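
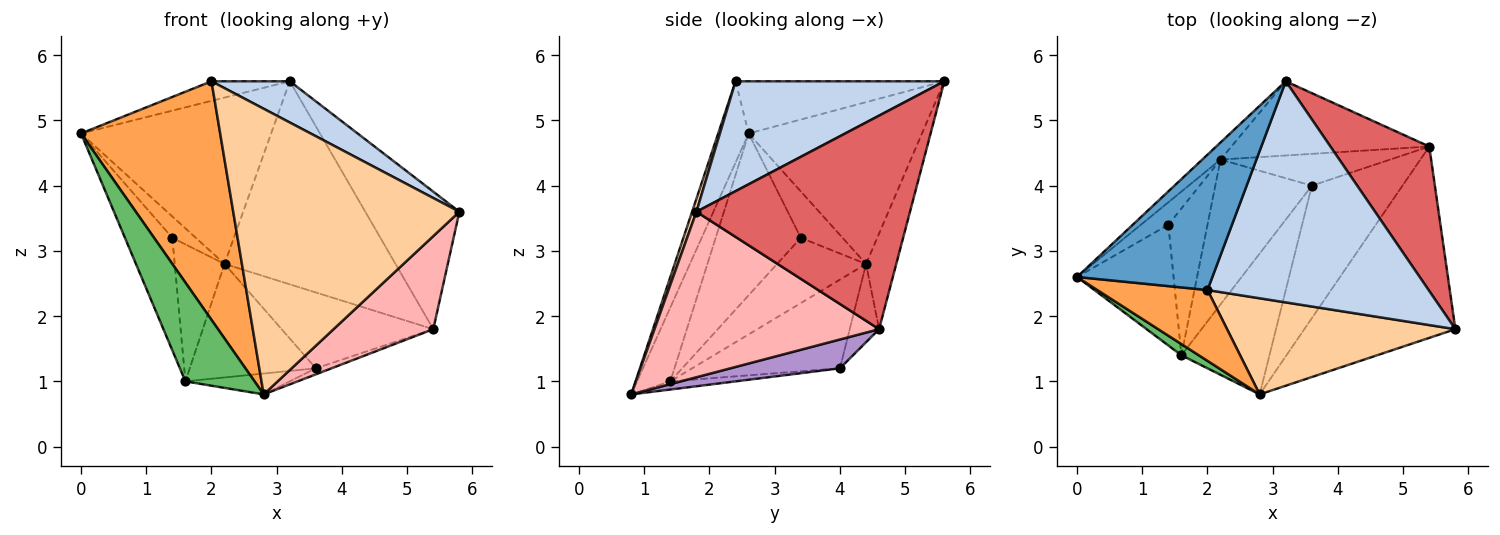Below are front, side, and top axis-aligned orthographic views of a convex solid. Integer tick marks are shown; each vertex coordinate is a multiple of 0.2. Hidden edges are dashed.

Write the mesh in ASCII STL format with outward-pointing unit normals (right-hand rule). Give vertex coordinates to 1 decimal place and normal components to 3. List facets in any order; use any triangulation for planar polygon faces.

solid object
 facet normal -0.357 0.134 0.925
  outer loop
   vertex 2.0 2.4 5.6
   vertex 3.2 5.6 5.6
   vertex 0.0 2.6 4.8
  endloop
 endfacet
 facet normal 0.439 -0.165 0.883
  outer loop
   vertex 2.0 2.4 5.6
   vertex 5.8 1.8 3.6
   vertex 3.2 5.6 5.6
  endloop
 endfacet
 facet normal -0.205 -0.938 0.279
  outer loop
   vertex 2.0 2.4 5.6
   vertex 0.0 2.6 4.8
   vertex 2.8 0.8 0.8
  endloop
 endfacet
 facet normal 0.018 -0.948 0.319
  outer loop
   vertex 2.0 2.4 5.6
   vertex 2.8 0.8 0.8
   vertex 5.8 1.8 3.6
  endloop
 endfacet
 facet normal -0.431 -0.896 0.101
  outer loop
   vertex 1.6 1.4 1.0
   vertex 2.8 0.8 0.8
   vertex 0.0 2.6 4.8
  endloop
 endfacet
 facet normal -0.091 0.146 -0.985
  outer loop
   vertex 1.6 1.4 1.0
   vertex 3.6 4.0 1.2
   vertex 2.8 0.8 0.8
  endloop
 endfacet
 facet normal 0.843 0.371 0.390
  outer loop
   vertex 5.4 4.6 1.8
   vertex 3.2 5.6 5.6
   vertex 5.8 1.8 3.6
  endloop
 endfacet
 facet normal 0.702 -0.312 -0.641
  outer loop
   vertex 5.4 4.6 1.8
   vertex 5.8 1.8 3.6
   vertex 2.8 0.8 0.8
  endloop
 endfacet
 facet normal 0.303 0.043 -0.952
  outer loop
   vertex 5.4 4.6 1.8
   vertex 2.8 0.8 0.8
   vertex 3.6 4.0 1.2
  endloop
 endfacet
 facet normal -0.586 0.500 -0.638
  outer loop
   vertex 2.2 4.4 2.8
   vertex 3.6 4.0 1.2
   vertex 1.6 1.4 1.0
  endloop
 endfacet
 facet normal -0.672 0.737 -0.076
  outer loop
   vertex 2.2 4.4 2.8
   vertex 0.0 2.6 4.8
   vertex 3.2 5.6 5.6
  endloop
 endfacet
 facet normal -0.164 0.927 -0.339
  outer loop
   vertex 2.2 4.4 2.8
   vertex 3.2 5.6 5.6
   vertex 5.4 4.6 1.8
  endloop
 endfacet
 facet normal -0.176 0.908 -0.381
  outer loop
   vertex 2.2 4.4 2.8
   vertex 5.4 4.6 1.8
   vertex 3.6 4.0 1.2
  endloop
 endfacet
 facet normal -0.775 0.431 -0.462
  outer loop
   vertex 1.4 3.4 3.2
   vertex 1.6 1.4 1.0
   vertex 0.0 2.6 4.8
  endloop
 endfacet
 facet normal -0.774 0.435 -0.460
  outer loop
   vertex 1.4 3.4 3.2
   vertex 0.0 2.6 4.8
   vertex 2.2 4.4 2.8
  endloop
 endfacet
 facet normal -0.773 0.433 -0.464
  outer loop
   vertex 1.4 3.4 3.2
   vertex 2.2 4.4 2.8
   vertex 1.6 1.4 1.0
  endloop
 endfacet
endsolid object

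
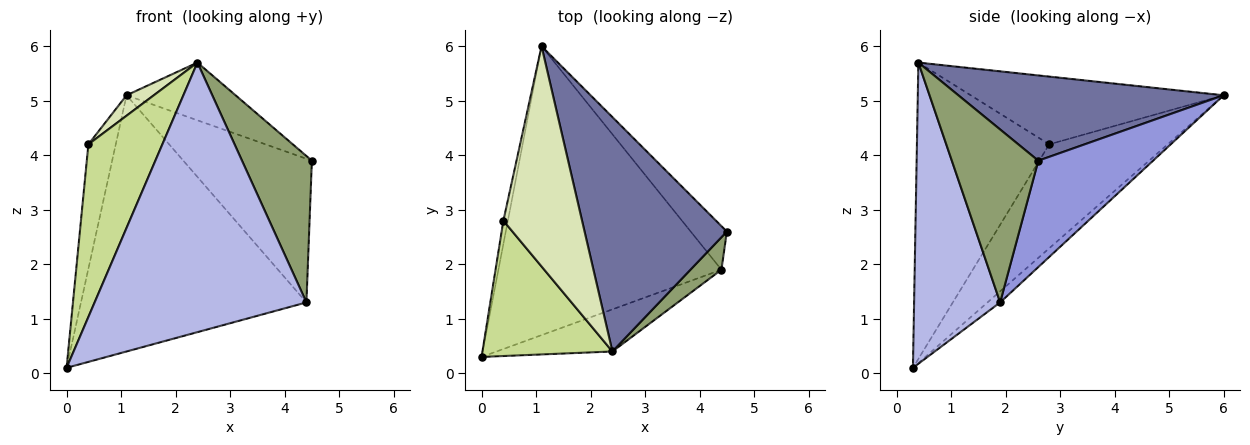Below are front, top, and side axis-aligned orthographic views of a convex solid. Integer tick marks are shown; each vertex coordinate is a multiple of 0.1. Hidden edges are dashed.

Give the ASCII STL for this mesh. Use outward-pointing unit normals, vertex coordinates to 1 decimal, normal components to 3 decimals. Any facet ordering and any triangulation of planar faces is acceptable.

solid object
 facet normal 0.503 0.207 0.839
  outer loop
   vertex 2.4 0.4 5.7
   vertex 4.5 2.6 3.9
   vertex 1.1 6.0 5.1
  endloop
 endfacet
 facet normal -0.037 0.663 -0.748
  outer loop
   vertex 4.4 1.9 1.3
   vertex 0.0 0.3 0.1
   vertex 1.1 6.0 5.1
  endloop
 endfacet
 facet normal 0.650 0.728 -0.221
  outer loop
   vertex 4.4 1.9 1.3
   vertex 1.1 6.0 5.1
   vertex 4.5 2.6 3.9
  endloop
 endfacet
 facet normal 0.372 -0.917 -0.143
  outer loop
   vertex 4.4 1.9 1.3
   vertex 2.4 0.4 5.7
   vertex 0.0 0.3 0.1
  endloop
 endfacet
 facet normal 0.770 -0.622 0.138
  outer loop
   vertex 4.4 1.9 1.3
   vertex 4.5 2.6 3.9
   vertex 2.4 0.4 5.7
  endloop
 endfacet
 facet normal -0.973 0.225 -0.042
  outer loop
   vertex 0.4 2.8 4.2
   vertex 1.1 6.0 5.1
   vertex 0.0 0.3 0.1
  endloop
 endfacet
 facet normal -0.815 -0.456 0.357
  outer loop
   vertex 0.4 2.8 4.2
   vertex 0.0 0.3 0.1
   vertex 2.4 0.4 5.7
  endloop
 endfacet
 facet normal -0.651 -0.070 0.756
  outer loop
   vertex 0.4 2.8 4.2
   vertex 2.4 0.4 5.7
   vertex 1.1 6.0 5.1
  endloop
 endfacet
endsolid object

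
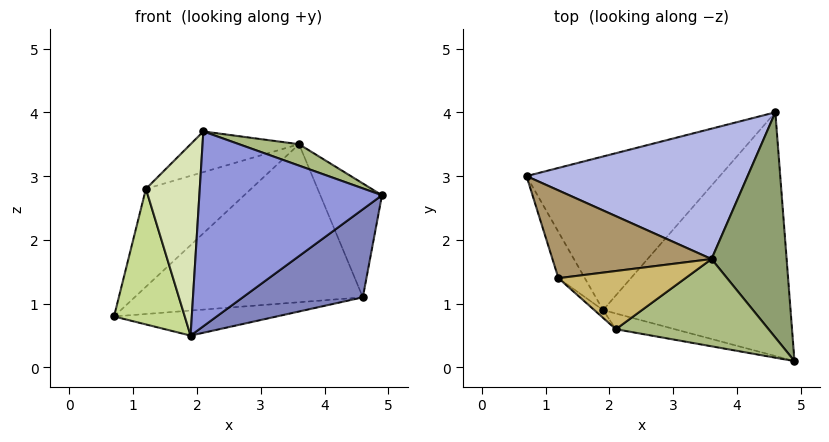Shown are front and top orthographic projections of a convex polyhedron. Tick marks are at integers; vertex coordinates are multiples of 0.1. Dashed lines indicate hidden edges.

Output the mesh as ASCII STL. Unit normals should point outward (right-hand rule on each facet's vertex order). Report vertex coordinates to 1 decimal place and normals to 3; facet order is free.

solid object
 facet normal 0.035 0.161 -0.986
  outer loop
   vertex 1.9 0.9 0.5
   vertex 0.7 3.0 0.8
   vertex 4.6 4.0 1.1
  endloop
 endfacet
 facet normal 0.514 -0.291 -0.807
  outer loop
   vertex 1.9 0.9 0.5
   vertex 4.6 4.0 1.1
   vertex 4.9 0.1 2.7
  endloop
 endfacet
 facet normal -0.202 -0.976 -0.079
  outer loop
   vertex 1.9 0.9 0.5
   vertex 4.9 0.1 2.7
   vertex 2.1 0.6 3.7
  endloop
 endfacet
 facet normal -0.240 0.749 0.618
  outer loop
   vertex 3.6 1.7 3.5
   vertex 4.6 4.0 1.1
   vertex 0.7 3.0 0.8
  endloop
 endfacet
 facet normal 0.741 0.303 0.599
  outer loop
   vertex 3.6 1.7 3.5
   vertex 4.9 0.1 2.7
   vertex 4.6 4.0 1.1
  endloop
 endfacet
 facet normal 0.291 -0.228 0.929
  outer loop
   vertex 3.6 1.7 3.5
   vertex 2.1 0.6 3.7
   vertex 4.9 0.1 2.7
  endloop
 endfacet
 facet normal -0.867 -0.472 -0.161
  outer loop
   vertex 1.2 1.4 2.8
   vertex 0.7 3.0 0.8
   vertex 1.9 0.9 0.5
  endloop
 endfacet
 facet normal -0.647 -0.762 -0.031
  outer loop
   vertex 1.2 1.4 2.8
   vertex 1.9 0.9 0.5
   vertex 2.1 0.6 3.7
  endloop
 endfacet
 facet normal -0.277 0.716 0.642
  outer loop
   vertex 1.2 1.4 2.8
   vertex 3.6 1.7 3.5
   vertex 0.7 3.0 0.8
  endloop
 endfacet
 facet normal -0.297 0.547 0.783
  outer loop
   vertex 1.2 1.4 2.8
   vertex 2.1 0.6 3.7
   vertex 3.6 1.7 3.5
  endloop
 endfacet
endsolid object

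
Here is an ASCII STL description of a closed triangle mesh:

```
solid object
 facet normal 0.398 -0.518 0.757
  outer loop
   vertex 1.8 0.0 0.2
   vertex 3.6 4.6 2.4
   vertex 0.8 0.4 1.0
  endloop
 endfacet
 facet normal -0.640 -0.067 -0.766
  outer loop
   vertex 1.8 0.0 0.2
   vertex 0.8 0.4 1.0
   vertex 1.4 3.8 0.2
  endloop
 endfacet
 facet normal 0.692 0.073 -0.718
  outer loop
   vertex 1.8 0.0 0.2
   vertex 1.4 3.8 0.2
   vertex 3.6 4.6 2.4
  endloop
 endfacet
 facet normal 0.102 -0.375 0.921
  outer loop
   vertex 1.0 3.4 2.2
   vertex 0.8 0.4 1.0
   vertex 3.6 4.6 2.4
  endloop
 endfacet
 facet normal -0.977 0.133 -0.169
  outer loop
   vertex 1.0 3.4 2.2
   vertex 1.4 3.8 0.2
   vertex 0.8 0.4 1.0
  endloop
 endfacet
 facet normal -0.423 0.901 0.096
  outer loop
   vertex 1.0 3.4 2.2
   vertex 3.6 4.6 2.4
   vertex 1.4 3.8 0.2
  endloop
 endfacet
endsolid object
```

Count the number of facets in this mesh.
6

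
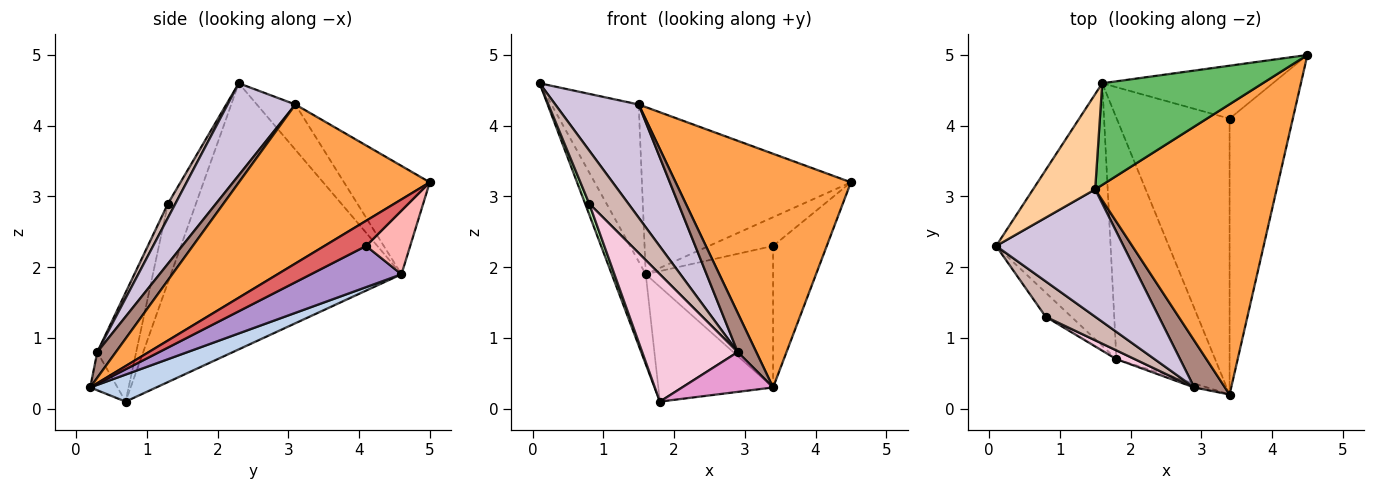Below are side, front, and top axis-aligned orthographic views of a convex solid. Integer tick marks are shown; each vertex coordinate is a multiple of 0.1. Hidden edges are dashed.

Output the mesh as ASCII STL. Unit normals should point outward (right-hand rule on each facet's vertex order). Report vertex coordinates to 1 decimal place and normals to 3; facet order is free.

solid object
 facet normal -0.910 0.134 -0.392
  outer loop
   vertex 1.6 4.6 1.9
   vertex 1.8 0.7 0.1
   vertex 0.1 2.3 4.6
  endloop
 endfacet
 facet normal 0.240 0.417 -0.877
  outer loop
   vertex 1.6 4.6 1.9
   vertex 3.4 0.2 0.3
   vertex 1.8 0.7 0.1
  endloop
 endfacet
 facet normal 0.564 -0.518 0.643
  outer loop
   vertex 1.5 3.1 4.3
   vertex 3.4 0.2 0.3
   vertex 4.5 5.0 3.2
  endloop
 endfacet
 facet normal -0.353 0.800 0.485
  outer loop
   vertex 1.5 3.1 4.3
   vertex 1.6 4.6 1.9
   vertex 0.1 2.3 4.6
  endloop
 endfacet
 facet normal -0.331 0.806 0.490
  outer loop
   vertex 1.5 3.1 4.3
   vertex 4.5 5.0 3.2
   vertex 1.6 4.6 1.9
  endloop
 endfacet
 facet normal -0.942 -0.138 -0.307
  outer loop
   vertex 0.8 1.3 2.9
   vertex 0.1 2.3 4.6
   vertex 1.8 0.7 0.1
  endloop
 endfacet
 facet normal 0.334 0.430 -0.839
  outer loop
   vertex 3.4 4.1 2.3
   vertex 4.5 5.0 3.2
   vertex 3.4 0.2 0.3
  endloop
 endfacet
 facet normal 0.312 0.454 -0.835
  outer loop
   vertex 3.4 4.1 2.3
   vertex 1.6 4.6 1.9
   vertex 4.5 5.0 3.2
  endloop
 endfacet
 facet normal 0.309 0.434 -0.846
  outer loop
   vertex 3.4 4.1 2.3
   vertex 3.4 0.2 0.3
   vertex 1.6 4.6 1.9
  endloop
 endfacet
 facet normal 0.475 -0.585 0.658
  outer loop
   vertex 2.9 0.3 0.8
   vertex 1.5 3.1 4.3
   vertex 0.1 2.3 4.6
  endloop
 endfacet
 facet normal 0.539 -0.539 0.647
  outer loop
   vertex 2.9 0.3 0.8
   vertex 3.4 0.2 0.3
   vertex 1.5 3.1 4.3
  endloop
 endfacet
 facet normal 0.157 -0.822 0.548
  outer loop
   vertex 2.9 0.3 0.8
   vertex 0.1 2.3 4.6
   vertex 0.8 1.3 2.9
  endloop
 endfacet
 facet normal -0.286 -0.953 -0.095
  outer loop
   vertex 2.9 0.3 0.8
   vertex 1.8 0.7 0.1
   vertex 3.4 0.2 0.3
  endloop
 endfacet
 facet normal -0.377 -0.924 0.064
  outer loop
   vertex 2.9 0.3 0.8
   vertex 0.8 1.3 2.9
   vertex 1.8 0.7 0.1
  endloop
 endfacet
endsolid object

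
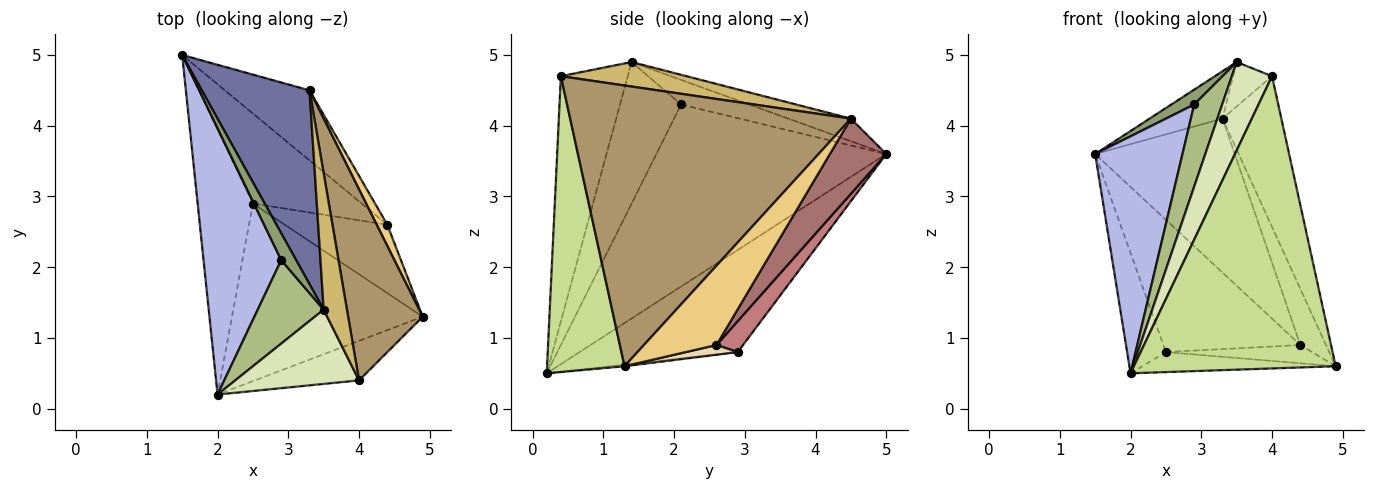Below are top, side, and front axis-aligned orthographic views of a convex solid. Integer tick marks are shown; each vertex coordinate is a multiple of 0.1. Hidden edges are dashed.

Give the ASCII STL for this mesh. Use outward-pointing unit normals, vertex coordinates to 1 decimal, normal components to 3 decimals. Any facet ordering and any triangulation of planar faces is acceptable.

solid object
 facet normal -0.200 0.233 0.952
  outer loop
   vertex 3.3 4.5 4.1
   vertex 1.5 5.0 3.6
   vertex 3.5 1.4 4.9
  endloop
 endfacet
 facet normal -0.860 0.211 -0.465
  outer loop
   vertex 2.5 2.9 0.8
   vertex 2.0 0.2 0.5
   vertex 1.5 5.0 3.6
  endloop
 endfacet
 facet normal -0.008 0.112 -0.994
  outer loop
   vertex 2.5 2.9 0.8
   vertex 4.9 1.3 0.6
   vertex 2.0 0.2 0.5
  endloop
 endfacet
 facet normal -0.868 -0.330 0.371
  outer loop
   vertex 2.9 2.1 4.3
   vertex 1.5 5.0 3.6
   vertex 2.0 0.2 0.5
  endloop
 endfacet
 facet normal -0.821 -0.276 0.499
  outer loop
   vertex 2.9 2.1 4.3
   vertex 3.5 1.4 4.9
   vertex 1.5 5.0 3.6
  endloop
 endfacet
 facet normal -0.837 -0.383 0.390
  outer loop
   vertex 2.9 2.1 4.3
   vertex 2.0 0.2 0.5
   vertex 3.5 1.4 4.9
  endloop
 endfacet
 facet normal 0.356 -0.926 -0.125
  outer loop
   vertex 4.0 0.4 4.7
   vertex 2.0 0.2 0.5
   vertex 4.9 1.3 0.6
  endloop
 endfacet
 facet normal -0.787 -0.473 0.397
  outer loop
   vertex 4.0 0.4 4.7
   vertex 3.5 1.4 4.9
   vertex 2.0 0.2 0.5
  endloop
 endfacet
 facet normal 0.947 0.199 0.252
  outer loop
   vertex 4.0 0.4 4.7
   vertex 4.9 1.3 0.6
   vertex 3.3 4.5 4.1
  endloop
 endfacet
 facet normal 0.707 0.219 0.672
  outer loop
   vertex 4.0 0.4 4.7
   vertex 3.3 4.5 4.1
   vertex 3.5 1.4 4.9
  endloop
 endfacet
 facet normal 0.935 0.331 0.125
  outer loop
   vertex 4.4 2.6 0.9
   vertex 3.3 4.5 4.1
   vertex 4.9 1.3 0.6
  endloop
 endfacet
 facet normal 0.091 0.257 -0.962
  outer loop
   vertex 4.4 2.6 0.9
   vertex 4.9 1.3 0.6
   vertex 2.5 2.9 0.8
  endloop
 endfacet
 facet normal 0.345 0.854 -0.389
  outer loop
   vertex 4.4 2.6 0.9
   vertex 1.5 5.0 3.6
   vertex 3.3 4.5 4.1
  endloop
 endfacet
 facet normal 0.158 0.816 -0.556
  outer loop
   vertex 4.4 2.6 0.9
   vertex 2.5 2.9 0.8
   vertex 1.5 5.0 3.6
  endloop
 endfacet
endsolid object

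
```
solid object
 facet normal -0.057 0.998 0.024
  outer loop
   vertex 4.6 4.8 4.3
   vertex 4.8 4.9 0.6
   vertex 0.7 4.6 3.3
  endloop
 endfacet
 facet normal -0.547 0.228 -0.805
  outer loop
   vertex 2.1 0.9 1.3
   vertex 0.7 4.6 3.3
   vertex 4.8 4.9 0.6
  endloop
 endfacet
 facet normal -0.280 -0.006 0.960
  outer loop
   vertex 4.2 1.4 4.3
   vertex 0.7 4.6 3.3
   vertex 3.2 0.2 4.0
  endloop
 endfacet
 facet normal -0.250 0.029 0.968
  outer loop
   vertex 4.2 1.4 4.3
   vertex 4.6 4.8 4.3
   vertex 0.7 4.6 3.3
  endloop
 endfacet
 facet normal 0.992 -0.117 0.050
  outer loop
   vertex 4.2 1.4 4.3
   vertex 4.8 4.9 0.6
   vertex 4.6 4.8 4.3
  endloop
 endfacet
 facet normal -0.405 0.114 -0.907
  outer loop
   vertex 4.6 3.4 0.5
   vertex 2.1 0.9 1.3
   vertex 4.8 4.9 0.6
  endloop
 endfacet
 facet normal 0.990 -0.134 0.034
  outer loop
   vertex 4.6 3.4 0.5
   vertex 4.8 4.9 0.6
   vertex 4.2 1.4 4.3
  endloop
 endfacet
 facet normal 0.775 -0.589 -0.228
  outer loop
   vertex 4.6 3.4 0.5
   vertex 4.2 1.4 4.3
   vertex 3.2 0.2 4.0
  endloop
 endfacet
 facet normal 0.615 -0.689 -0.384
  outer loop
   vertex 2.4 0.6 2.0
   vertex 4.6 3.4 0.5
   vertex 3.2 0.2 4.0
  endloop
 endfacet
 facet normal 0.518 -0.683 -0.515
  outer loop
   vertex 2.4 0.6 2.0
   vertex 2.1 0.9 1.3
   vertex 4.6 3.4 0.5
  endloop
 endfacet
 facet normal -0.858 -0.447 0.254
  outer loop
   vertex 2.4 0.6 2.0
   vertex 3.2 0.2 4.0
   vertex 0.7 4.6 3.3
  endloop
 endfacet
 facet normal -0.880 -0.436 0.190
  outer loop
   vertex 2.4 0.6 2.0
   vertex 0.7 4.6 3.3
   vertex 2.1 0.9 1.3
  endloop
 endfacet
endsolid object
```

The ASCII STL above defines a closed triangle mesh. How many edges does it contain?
18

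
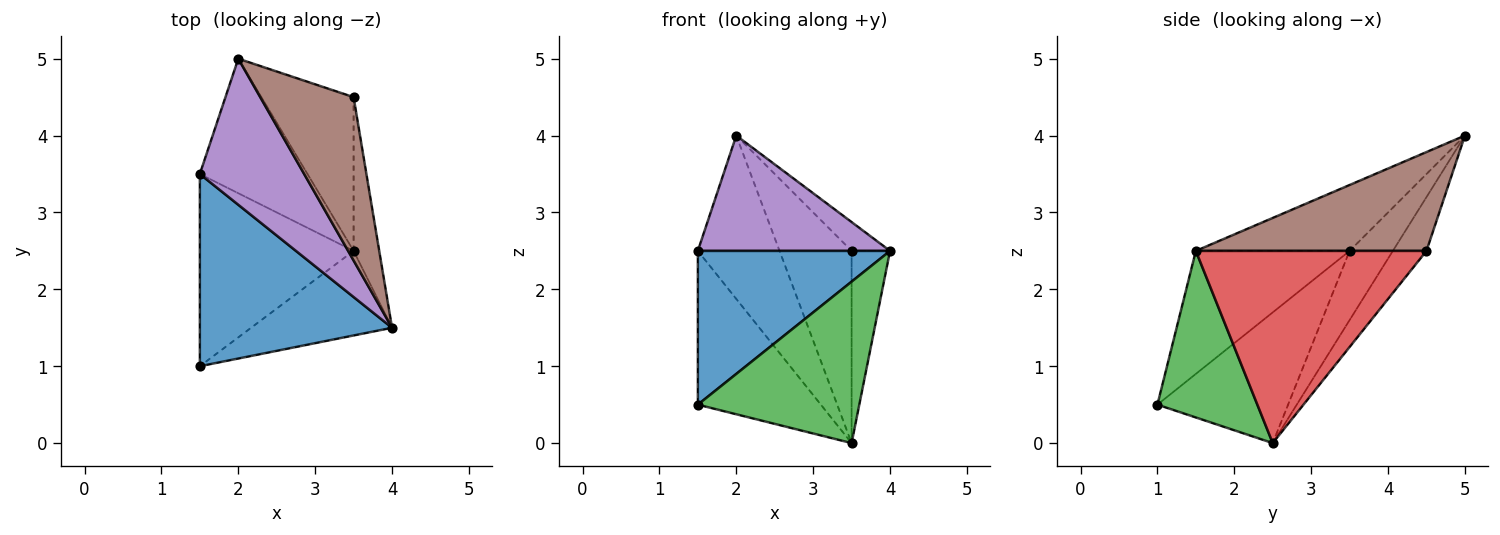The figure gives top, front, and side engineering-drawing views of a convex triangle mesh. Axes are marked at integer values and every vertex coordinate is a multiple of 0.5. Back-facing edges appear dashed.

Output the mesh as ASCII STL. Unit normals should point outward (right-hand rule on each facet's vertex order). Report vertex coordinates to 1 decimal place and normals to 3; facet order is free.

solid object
 facet normal -0.447 -0.559 0.698
  outer loop
   vertex 1.5 1.0 0.5
   vertex 4.0 1.5 2.5
   vertex 1.5 3.5 2.5
  endloop
 endfacet
 facet normal -0.553 0.520 -0.651
  outer loop
   vertex 3.5 2.5 0.0
   vertex 1.5 1.0 0.5
   vertex 1.5 3.5 2.5
  endloop
 endfacet
 facet normal 0.481 -0.777 -0.407
  outer loop
   vertex 3.5 2.5 0.0
   vertex 4.0 1.5 2.5
   vertex 1.5 1.0 0.5
  endloop
 endfacet
 facet normal 0.978 0.163 -0.130
  outer loop
   vertex 3.5 4.5 2.5
   vertex 4.0 1.5 2.5
   vertex 3.5 2.5 0.0
  endloop
 endfacet
 facet normal -0.444 -0.555 0.703
  outer loop
   vertex 2.0 5.0 4.0
   vertex 1.5 3.5 2.5
   vertex 4.0 1.5 2.5
  endloop
 endfacet
 facet normal 0.722 0.120 0.682
  outer loop
   vertex 2.0 5.0 4.0
   vertex 4.0 1.5 2.5
   vertex 3.5 4.5 2.5
  endloop
 endfacet
 facet normal -0.378 0.715 -0.588
  outer loop
   vertex 2.0 5.0 4.0
   vertex 3.5 2.5 0.0
   vertex 1.5 3.5 2.5
  endloop
 endfacet
 facet normal -0.342 0.734 -0.587
  outer loop
   vertex 2.0 5.0 4.0
   vertex 3.5 4.5 2.5
   vertex 3.5 2.5 0.0
  endloop
 endfacet
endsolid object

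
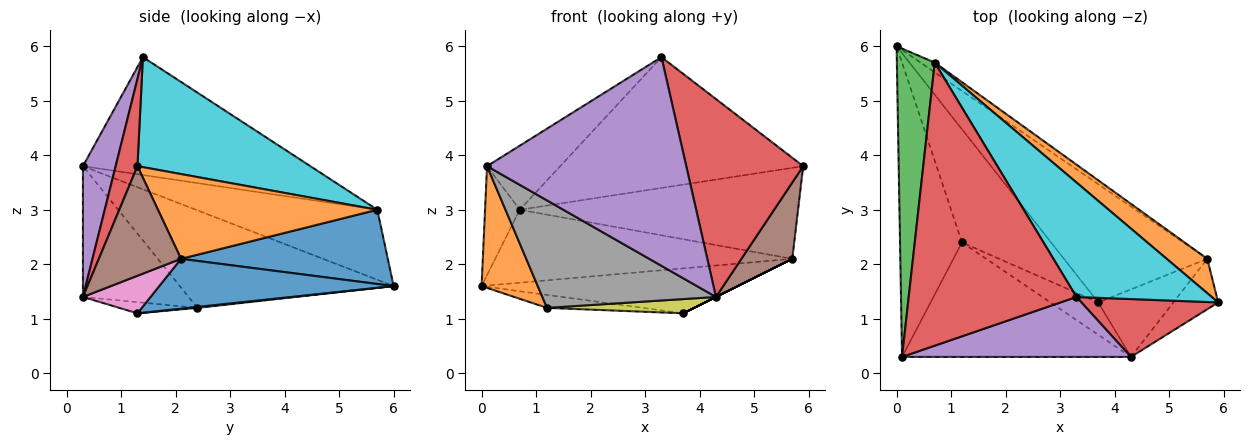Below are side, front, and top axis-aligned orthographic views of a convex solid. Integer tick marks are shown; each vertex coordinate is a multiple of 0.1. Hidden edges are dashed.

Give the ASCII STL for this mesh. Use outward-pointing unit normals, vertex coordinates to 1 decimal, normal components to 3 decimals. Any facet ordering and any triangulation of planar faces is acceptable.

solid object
 facet normal 0.309 0.338 -0.889
  outer loop
   vertex 5.7 2.1 2.1
   vertex 3.7 1.3 1.1
   vertex 0.0 6.0 1.6
  endloop
 endfacet
 facet normal -0.824 -0.217 -0.524
  outer loop
   vertex 1.2 2.4 1.2
   vertex 0.1 0.3 3.8
   vertex 0.0 6.0 1.6
  endloop
 endfacet
 facet normal 0.010 0.114 -0.993
  outer loop
   vertex 1.2 2.4 1.2
   vertex 0.0 6.0 1.6
   vertex 3.7 1.3 1.1
  endloop
 endfacet
 facet normal 0.176 -0.945 0.276
  outer loop
   vertex 4.3 0.3 1.4
   vertex 5.9 1.3 3.8
   vertex 3.3 1.4 5.8
  endloop
 endfacet
 facet normal 0.156 -0.949 0.273
  outer loop
   vertex 4.3 0.3 1.4
   vertex 3.3 1.4 5.8
   vertex 0.1 0.3 3.8
  endloop
 endfacet
 facet normal 0.803 -0.497 -0.328
  outer loop
   vertex 4.3 0.3 1.4
   vertex 5.7 2.1 2.1
   vertex 5.9 1.3 3.8
  endloop
 endfacet
 facet normal 0.447 0.000 -0.894
  outer loop
   vertex 4.3 0.3 1.4
   vertex 3.7 1.3 1.1
   vertex 5.7 2.1 2.1
  endloop
 endfacet
 facet normal -0.385 -0.632 -0.673
  outer loop
   vertex 4.3 0.3 1.4
   vertex 0.1 0.3 3.8
   vertex 1.2 2.4 1.2
  endloop
 endfacet
 facet normal -0.209 -0.394 -0.895
  outer loop
   vertex 4.3 0.3 1.4
   vertex 1.2 2.4 1.2
   vertex 3.7 1.3 1.1
  endloop
 endfacet
 facet normal 0.472 0.663 0.581
  outer loop
   vertex 0.7 5.7 3.0
   vertex 3.3 1.4 5.8
   vertex 5.9 1.3 3.8
  endloop
 endfacet
 facet normal 0.568 0.816 -0.109
  outer loop
   vertex 0.7 5.7 3.0
   vertex 5.7 2.1 2.1
   vertex 0.0 6.0 1.6
  endloop
 endfacet
 facet normal 0.593 0.753 0.285
  outer loop
   vertex 0.7 5.7 3.0
   vertex 5.9 1.3 3.8
   vertex 5.7 2.1 2.1
  endloop
 endfacet
 facet normal -0.867 0.166 0.469
  outer loop
   vertex 0.7 5.7 3.0
   vertex 0.0 6.0 1.6
   vertex 0.1 0.3 3.8
  endloop
 endfacet
 facet normal -0.565 0.182 0.805
  outer loop
   vertex 0.7 5.7 3.0
   vertex 0.1 0.3 3.8
   vertex 3.3 1.4 5.8
  endloop
 endfacet
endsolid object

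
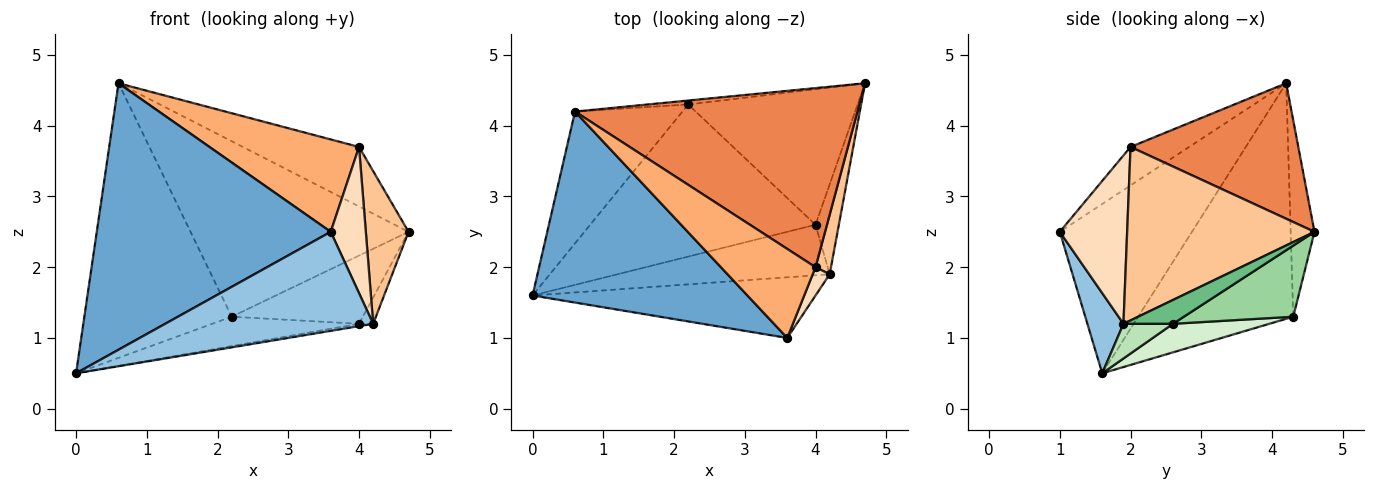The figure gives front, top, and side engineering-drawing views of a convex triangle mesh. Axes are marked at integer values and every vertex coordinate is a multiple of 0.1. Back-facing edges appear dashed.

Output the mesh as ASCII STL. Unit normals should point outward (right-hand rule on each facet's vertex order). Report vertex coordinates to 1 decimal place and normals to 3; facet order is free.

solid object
 facet normal -0.417 -0.739 0.529
  outer loop
   vertex 0.6 4.2 4.6
   vertex 0.0 1.6 0.5
   vertex 3.6 1.0 2.5
  endloop
 endfacet
 facet normal 0.146 -0.844 -0.517
  outer loop
   vertex 4.2 1.9 1.2
   vertex 3.6 1.0 2.5
   vertex 0.0 1.6 0.5
  endloop
 endfacet
 facet normal -0.688 0.654 -0.314
  outer loop
   vertex 2.2 4.3 1.3
   vertex 0.0 1.6 0.5
   vertex 0.6 4.2 4.6
  endloop
 endfacet
 facet normal -0.108 0.994 -0.022
  outer loop
   vertex 2.2 4.3 1.3
   vertex 0.6 4.2 4.6
   vertex 4.7 4.6 2.5
  endloop
 endfacet
 facet normal 0.414 0.287 0.864
  outer loop
   vertex 4.0 2.0 3.7
   vertex 4.7 4.6 2.5
   vertex 0.6 4.2 4.6
  endloop
 endfacet
 facet normal -0.272 -0.693 0.668
  outer loop
   vertex 4.0 2.0 3.7
   vertex 0.6 4.2 4.6
   vertex 3.6 1.0 2.5
  endloop
 endfacet
 facet normal 0.971 -0.222 0.087
  outer loop
   vertex 4.0 2.0 3.7
   vertex 4.2 1.9 1.2
   vertex 4.7 4.6 2.5
  endloop
 endfacet
 facet normal 0.883 -0.460 0.089
  outer loop
   vertex 4.0 2.0 3.7
   vertex 3.6 1.0 2.5
   vertex 4.2 1.9 1.2
  endloop
 endfacet
 facet normal 0.700 0.200 -0.685
  outer loop
   vertex 4.0 2.6 1.2
   vertex 4.7 4.6 2.5
   vertex 4.2 1.9 1.2
  endloop
 endfacet
 facet normal 0.351 0.421 -0.836
  outer loop
   vertex 4.0 2.6 1.2
   vertex 2.2 4.3 1.3
   vertex 4.7 4.6 2.5
  endloop
 endfacet
 facet normal 0.161 0.046 -0.986
  outer loop
   vertex 4.0 2.6 1.2
   vertex 4.2 1.9 1.2
   vertex 0.0 1.6 0.5
  endloop
 endfacet
 facet normal 0.123 0.188 -0.974
  outer loop
   vertex 4.0 2.6 1.2
   vertex 0.0 1.6 0.5
   vertex 2.2 4.3 1.3
  endloop
 endfacet
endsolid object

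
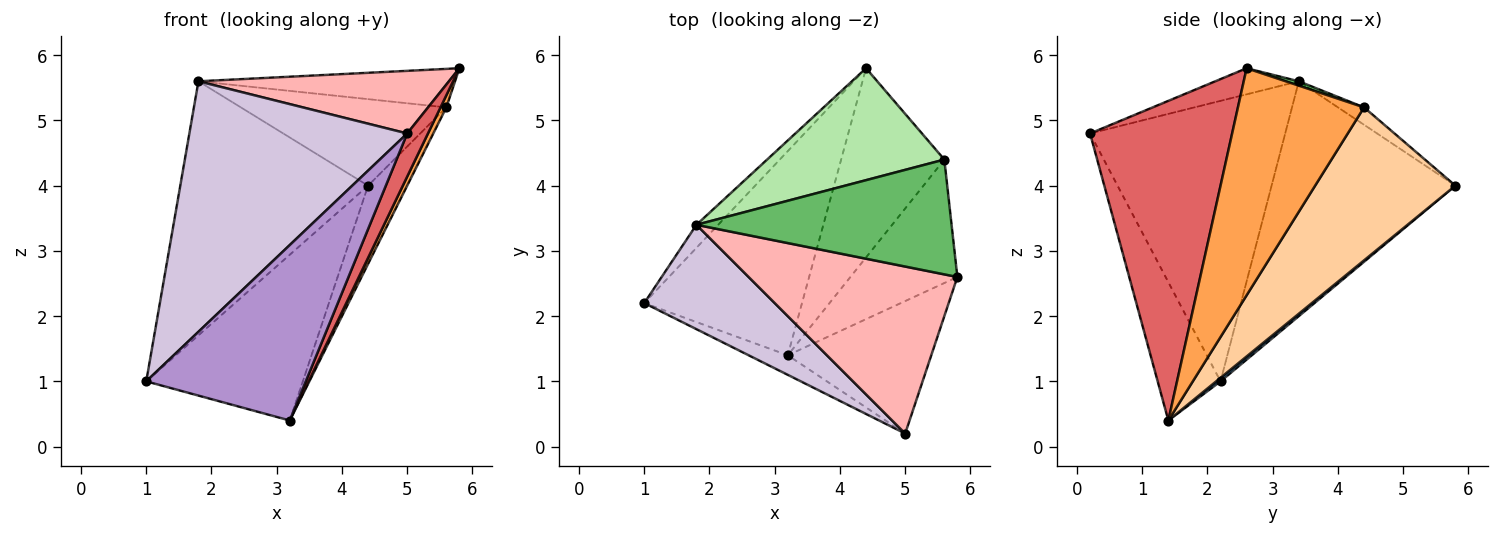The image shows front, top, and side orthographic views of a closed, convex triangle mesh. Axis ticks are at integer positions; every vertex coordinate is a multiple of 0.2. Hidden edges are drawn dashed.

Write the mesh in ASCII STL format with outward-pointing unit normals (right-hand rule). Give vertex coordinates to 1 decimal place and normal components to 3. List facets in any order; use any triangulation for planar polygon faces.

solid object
 facet normal 0.018 0.630 -0.776
  outer loop
   vertex 3.2 1.4 0.4
   vertex 1.0 2.2 1.0
   vertex 4.4 5.8 4.0
  endloop
 endfacet
 facet normal -0.698 0.713 -0.065
  outer loop
   vertex 1.8 3.4 5.6
   vertex 4.4 5.8 4.0
   vertex 1.0 2.2 1.0
  endloop
 endfacet
 facet normal 0.904 -0.042 -0.426
  outer loop
   vertex 5.6 4.4 5.2
   vertex 5.8 2.6 5.8
   vertex 3.2 1.4 0.4
  endloop
 endfacet
 facet normal 0.808 0.225 -0.545
  outer loop
   vertex 5.6 4.4 5.2
   vertex 3.2 1.4 0.4
   vertex 4.4 5.8 4.0
  endloop
 endfacet
 facet normal 0.016 0.318 0.948
  outer loop
   vertex 5.6 4.4 5.2
   vertex 1.8 3.4 5.6
   vertex 5.8 2.6 5.8
  endloop
 endfacet
 facet normal -0.077 0.610 0.789
  outer loop
   vertex 5.6 4.4 5.2
   vertex 4.4 5.8 4.0
   vertex 1.8 3.4 5.6
  endloop
 endfacet
 facet normal 0.904 -0.132 -0.406
  outer loop
   vertex 5.0 0.2 4.8
   vertex 3.2 1.4 0.4
   vertex 5.8 2.6 5.8
  endloop
 endfacet
 facet normal -0.116 -0.349 0.930
  outer loop
   vertex 5.0 0.2 4.8
   vertex 5.8 2.6 5.8
   vertex 1.8 3.4 5.6
  endloop
 endfacet
 facet normal -0.365 -0.925 -0.103
  outer loop
   vertex 5.0 0.2 4.8
   vertex 1.0 2.2 1.0
   vertex 3.2 1.4 0.4
  endloop
 endfacet
 facet normal -0.637 -0.711 0.296
  outer loop
   vertex 5.0 0.2 4.8
   vertex 1.8 3.4 5.6
   vertex 1.0 2.2 1.0
  endloop
 endfacet
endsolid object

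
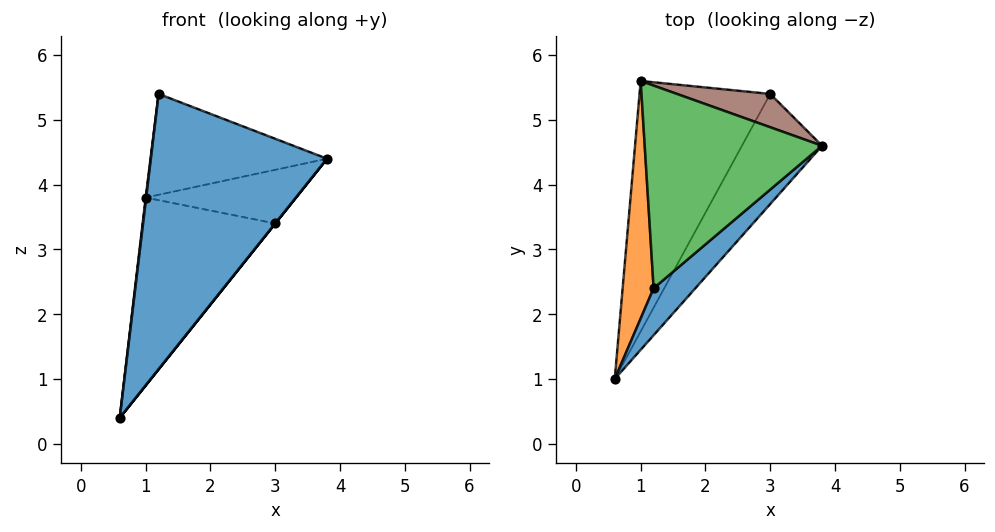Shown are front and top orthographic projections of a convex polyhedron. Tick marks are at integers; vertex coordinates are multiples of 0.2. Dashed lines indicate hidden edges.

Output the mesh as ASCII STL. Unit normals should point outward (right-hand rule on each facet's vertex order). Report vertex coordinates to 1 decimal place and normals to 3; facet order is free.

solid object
 facet normal 0.668 -0.733 0.125
  outer loop
   vertex 1.2 2.4 5.4
   vertex 0.6 1.0 0.4
   vertex 3.8 4.6 4.4
  endloop
 endfacet
 facet normal -0.993 -0.002 0.120
  outer loop
   vertex 1.2 2.4 5.4
   vertex 1.0 5.6 3.8
   vertex 0.6 1.0 0.4
  endloop
 endfacet
 facet normal -0.033 0.445 0.895
  outer loop
   vertex 1.2 2.4 5.4
   vertex 3.8 4.6 4.4
   vertex 1.0 5.6 3.8
  endloop
 endfacet
 facet normal 0.781 0.000 -0.625
  outer loop
   vertex 3.0 5.4 3.4
   vertex 3.8 4.6 4.4
   vertex 0.6 1.0 0.4
  endloop
 endfacet
 facet normal -0.100 0.597 -0.796
  outer loop
   vertex 3.0 5.4 3.4
   vertex 0.6 1.0 0.4
   vertex 1.0 5.6 3.8
  endloop
 endfacet
 facet normal 0.187 0.835 0.518
  outer loop
   vertex 3.0 5.4 3.4
   vertex 1.0 5.6 3.8
   vertex 3.8 4.6 4.4
  endloop
 endfacet
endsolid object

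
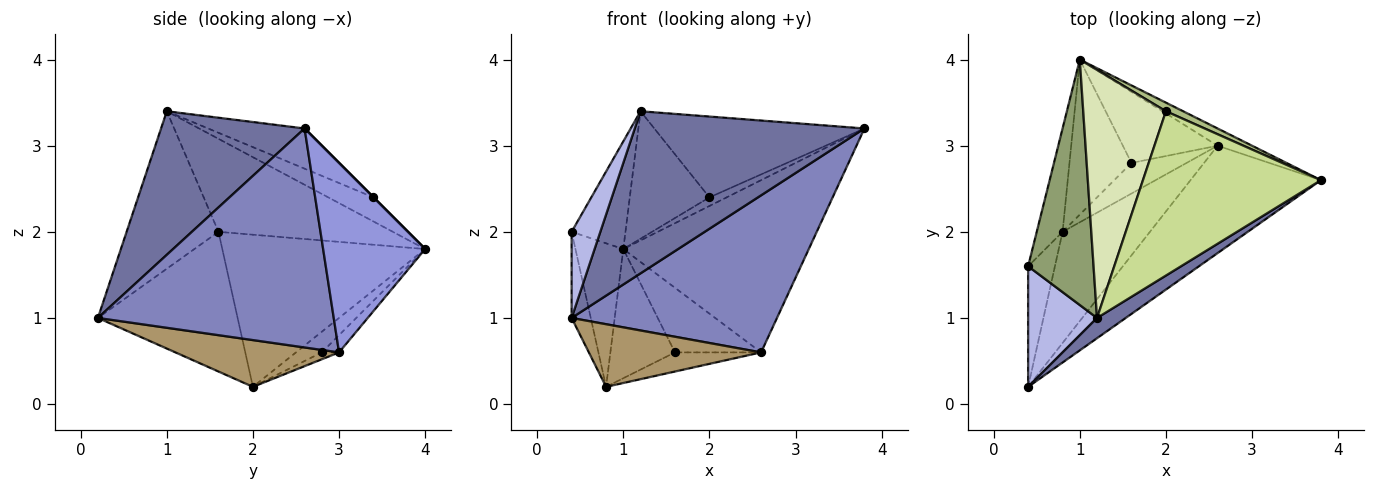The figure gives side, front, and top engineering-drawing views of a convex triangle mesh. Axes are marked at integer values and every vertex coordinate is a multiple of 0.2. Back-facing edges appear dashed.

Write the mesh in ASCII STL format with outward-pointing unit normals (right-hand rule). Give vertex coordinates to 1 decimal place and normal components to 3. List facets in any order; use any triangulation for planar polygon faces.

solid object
 facet normal 0.527 -0.843 0.105
  outer loop
   vertex 1.2 1.0 3.4
   vertex 0.4 0.2 1.0
   vertex 3.8 2.6 3.2
  endloop
 endfacet
 facet normal 0.688 -0.599 -0.410
  outer loop
   vertex 2.6 3.0 0.6
   vertex 3.8 2.6 3.2
   vertex 0.4 0.2 1.0
  endloop
 endfacet
 facet normal 0.480 0.873 -0.087
  outer loop
   vertex 2.6 3.0 0.6
   vertex 1.0 4.0 1.8
   vertex 3.8 2.6 3.2
  endloop
 endfacet
 facet normal -0.881 -0.275 0.385
  outer loop
   vertex 0.4 1.6 2.0
   vertex 0.4 0.2 1.0
   vertex 1.2 1.0 3.4
  endloop
 endfacet
 facet normal -0.793 0.245 0.558
  outer loop
   vertex 0.4 1.6 2.0
   vertex 1.2 1.0 3.4
   vertex 1.0 4.0 1.8
  endloop
 endfacet
 facet normal 0.000 0.707 0.707
  outer loop
   vertex 2.0 3.4 2.4
   vertex 3.8 2.6 3.2
   vertex 1.0 4.0 1.8
  endloop
 endfacet
 facet normal -0.199 0.433 0.879
  outer loop
   vertex 2.0 3.4 2.4
   vertex 1.2 1.0 3.4
   vertex 3.8 2.6 3.2
  endloop
 endfacet
 facet normal -0.251 0.442 0.861
  outer loop
   vertex 2.0 3.4 2.4
   vertex 1.0 4.0 1.8
   vertex 1.2 1.0 3.4
  endloop
 endfacet
 facet normal 0.423 -0.445 -0.790
  outer loop
   vertex 0.8 2.0 0.2
   vertex 2.6 3.0 0.6
   vertex 0.4 0.2 1.0
  endloop
 endfacet
 facet normal -0.973 0.133 -0.187
  outer loop
   vertex 0.8 2.0 0.2
   vertex 0.4 0.2 1.0
   vertex 0.4 1.6 2.0
  endloop
 endfacet
 facet normal -0.960 0.226 -0.163
  outer loop
   vertex 0.8 2.0 0.2
   vertex 0.4 1.6 2.0
   vertex 1.0 4.0 1.8
  endloop
 endfacet
 facet normal -0.133 0.667 -0.733
  outer loop
   vertex 1.6 2.8 0.6
   vertex 1.0 4.0 1.8
   vertex 2.6 3.0 0.6
  endloop
 endfacet
 facet normal -0.248 0.620 -0.744
  outer loop
   vertex 1.6 2.8 0.6
   vertex 0.8 2.0 0.2
   vertex 1.0 4.0 1.8
  endloop
 endfacet
 facet normal -0.105 0.527 -0.843
  outer loop
   vertex 1.6 2.8 0.6
   vertex 2.6 3.0 0.6
   vertex 0.8 2.0 0.2
  endloop
 endfacet
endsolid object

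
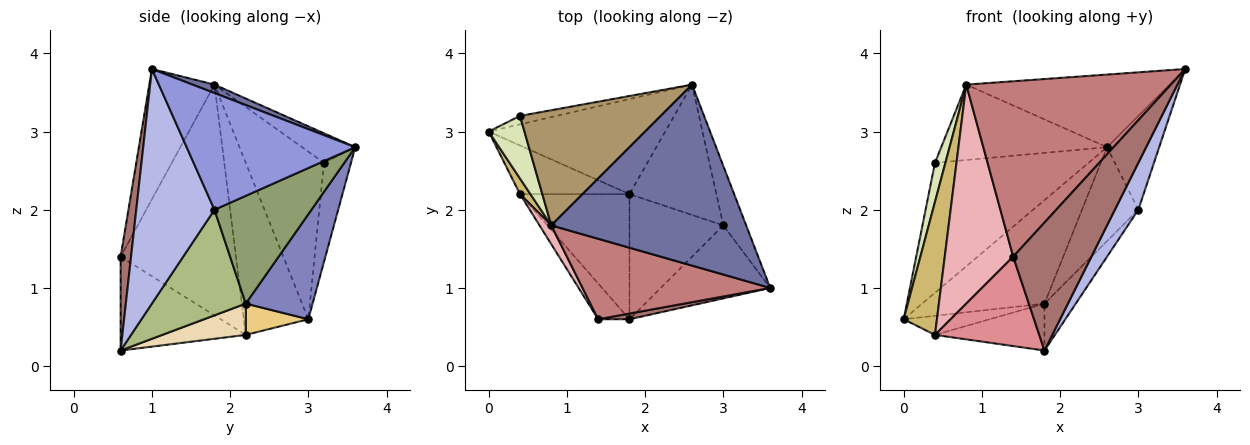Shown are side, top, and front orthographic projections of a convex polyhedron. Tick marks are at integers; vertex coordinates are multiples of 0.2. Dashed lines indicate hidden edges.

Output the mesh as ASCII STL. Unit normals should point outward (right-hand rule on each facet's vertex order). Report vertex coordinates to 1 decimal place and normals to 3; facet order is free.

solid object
 facet normal 0.040 0.372 0.927
  outer loop
   vertex 0.8 1.8 3.6
   vertex 3.6 1.0 3.8
   vertex 2.6 3.6 2.8
  endloop
 endfacet
 facet normal 0.373 0.683 -0.628
  outer loop
   vertex 1.8 2.2 0.8
   vertex 0.0 3.0 0.6
   vertex 2.6 3.6 2.8
  endloop
 endfacet
 facet normal 0.939 0.290 -0.184
  outer loop
   vertex 3.0 1.8 2.0
   vertex 2.6 3.6 2.8
   vertex 3.6 1.0 3.8
  endloop
 endfacet
 facet normal 0.874 -0.262 -0.408
  outer loop
   vertex 3.0 1.8 2.0
   vertex 3.6 1.0 3.8
   vertex 1.8 0.6 0.2
  endloop
 endfacet
 facet normal 0.709 0.412 -0.572
  outer loop
   vertex 3.0 1.8 2.0
   vertex 1.8 2.2 0.8
   vertex 2.6 3.6 2.8
  endloop
 endfacet
 facet normal 0.725 0.242 -0.645
  outer loop
   vertex 3.0 1.8 2.0
   vertex 1.8 0.6 0.2
   vertex 1.8 2.2 0.8
  endloop
 endfacet
 facet normal -0.173 0.983 -0.064
  outer loop
   vertex 0.4 3.2 2.6
   vertex 2.6 3.6 2.8
   vertex 0.0 3.0 0.6
  endloop
 endfacet
 facet normal -0.970 -0.129 0.207
  outer loop
   vertex 0.4 3.2 2.6
   vertex 0.0 3.0 0.6
   vertex 0.8 1.8 3.6
  endloop
 endfacet
 facet normal -0.173 0.539 0.824
  outer loop
   vertex 0.4 3.2 2.6
   vertex 0.8 1.8 3.6
   vertex 2.6 3.6 2.8
  endloop
 endfacet
 facet normal -0.888 -0.457 0.054
  outer loop
   vertex 0.4 2.2 0.4
   vertex 0.8 1.8 3.6
   vertex 0.0 3.0 0.6
  endloop
 endfacet
 facet normal 0.257 0.353 -0.899
  outer loop
   vertex 0.4 2.2 0.4
   vertex 0.0 3.0 0.6
   vertex 1.8 2.2 0.8
  endloop
 endfacet
 facet normal 0.258 0.339 -0.905
  outer loop
   vertex 0.4 2.2 0.4
   vertex 1.8 2.2 0.8
   vertex 1.8 0.6 0.2
  endloop
 endfacet
 facet normal 0.132 -0.990 0.044
  outer loop
   vertex 1.4 0.6 1.4
   vertex 1.8 0.6 0.2
   vertex 3.6 1.0 3.8
  endloop
 endfacet
 facet normal -0.278 -0.873 0.400
  outer loop
   vertex 1.4 0.6 1.4
   vertex 3.6 1.0 3.8
   vertex 0.8 1.8 3.6
  endloop
 endfacet
 facet normal -0.744 -0.620 -0.248
  outer loop
   vertex 1.4 0.6 1.4
   vertex 0.4 2.2 0.4
   vertex 1.8 0.6 0.2
  endloop
 endfacet
 facet normal -0.859 -0.510 0.044
  outer loop
   vertex 1.4 0.6 1.4
   vertex 0.8 1.8 3.6
   vertex 0.4 2.2 0.4
  endloop
 endfacet
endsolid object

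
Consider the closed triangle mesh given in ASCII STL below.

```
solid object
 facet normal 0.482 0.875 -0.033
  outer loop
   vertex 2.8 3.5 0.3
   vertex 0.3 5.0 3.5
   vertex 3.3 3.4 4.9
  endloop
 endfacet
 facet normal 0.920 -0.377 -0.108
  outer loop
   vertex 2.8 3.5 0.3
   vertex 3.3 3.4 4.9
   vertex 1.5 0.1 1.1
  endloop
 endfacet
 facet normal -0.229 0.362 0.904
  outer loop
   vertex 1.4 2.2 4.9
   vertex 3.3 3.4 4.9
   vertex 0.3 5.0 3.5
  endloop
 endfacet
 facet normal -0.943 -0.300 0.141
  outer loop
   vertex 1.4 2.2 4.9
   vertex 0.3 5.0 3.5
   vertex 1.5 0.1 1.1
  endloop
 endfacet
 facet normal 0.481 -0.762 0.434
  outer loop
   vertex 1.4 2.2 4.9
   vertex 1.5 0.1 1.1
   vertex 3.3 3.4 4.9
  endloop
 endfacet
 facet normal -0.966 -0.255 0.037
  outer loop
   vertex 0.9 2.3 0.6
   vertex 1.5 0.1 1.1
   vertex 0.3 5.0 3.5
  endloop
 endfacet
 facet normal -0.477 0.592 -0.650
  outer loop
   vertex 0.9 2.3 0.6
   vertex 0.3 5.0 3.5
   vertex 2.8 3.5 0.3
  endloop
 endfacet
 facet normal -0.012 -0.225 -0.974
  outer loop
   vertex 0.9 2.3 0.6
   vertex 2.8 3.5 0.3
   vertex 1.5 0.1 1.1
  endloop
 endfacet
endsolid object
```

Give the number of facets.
8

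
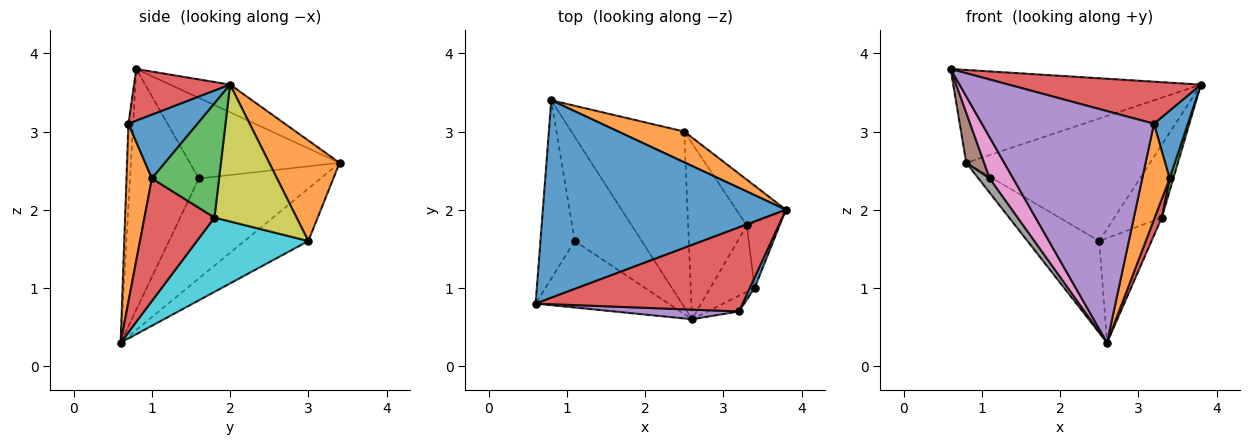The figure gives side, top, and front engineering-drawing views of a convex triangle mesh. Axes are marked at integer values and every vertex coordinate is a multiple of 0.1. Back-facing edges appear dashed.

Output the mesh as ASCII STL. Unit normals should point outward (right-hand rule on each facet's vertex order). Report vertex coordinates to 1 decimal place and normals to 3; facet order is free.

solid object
 facet normal -0.102 0.423 0.900
  outer loop
   vertex 0.8 3.4 2.6
   vertex 0.6 0.8 3.8
   vertex 3.8 2.0 3.6
  endloop
 endfacet
 facet normal 0.348 0.909 0.228
  outer loop
   vertex 2.5 3.0 1.6
   vertex 0.8 3.4 2.6
   vertex 3.8 2.0 3.6
  endloop
 endfacet
 facet normal -0.381 0.428 -0.819
  outer loop
   vertex 2.5 3.0 1.6
   vertex 2.6 0.6 0.3
   vertex 0.8 3.4 2.6
  endloop
 endfacet
 facet normal 0.218 -0.436 0.873
  outer loop
   vertex 3.2 0.7 3.1
   vertex 3.8 2.0 3.6
   vertex 0.6 0.8 3.8
  endloop
 endfacet
 facet normal -0.027 -0.999 0.042
  outer loop
   vertex 3.2 0.7 3.1
   vertex 0.6 0.8 3.8
   vertex 2.6 0.6 0.3
  endloop
 endfacet
 facet normal -0.915 -0.109 -0.389
  outer loop
   vertex 1.1 1.6 2.4
   vertex 0.6 0.8 3.8
   vertex 0.8 3.4 2.6
  endloop
 endfacet
 facet normal -0.839 -0.286 -0.463
  outer loop
   vertex 1.1 1.6 2.4
   vertex 2.6 0.6 0.3
   vertex 0.6 0.8 3.8
  endloop
 endfacet
 facet normal -0.828 -0.076 -0.555
  outer loop
   vertex 1.1 1.6 2.4
   vertex 0.8 3.4 2.6
   vertex 2.6 0.6 0.3
  endloop
 endfacet
 facet normal 0.827 0.476 -0.299
  outer loop
   vertex 3.3 1.8 1.9
   vertex 2.5 3.0 1.6
   vertex 3.8 2.0 3.6
  endloop
 endfacet
 facet normal 0.737 0.346 -0.581
  outer loop
   vertex 3.3 1.8 1.9
   vertex 2.6 0.6 0.3
   vertex 2.5 3.0 1.6
  endloop
 endfacet
 facet normal 0.896 -0.439 0.068
  outer loop
   vertex 3.4 1.0 2.4
   vertex 3.8 2.0 3.6
   vertex 3.2 0.7 3.1
  endloop
 endfacet
 facet normal 0.676 -0.728 -0.119
  outer loop
   vertex 3.4 1.0 2.4
   vertex 3.2 0.7 3.1
   vertex 2.6 0.6 0.3
  endloop
 endfacet
 facet normal 0.960 -0.053 -0.276
  outer loop
   vertex 3.4 1.0 2.4
   vertex 3.3 1.8 1.9
   vertex 3.8 2.0 3.6
  endloop
 endfacet
 facet normal 0.936 -0.095 -0.339
  outer loop
   vertex 3.4 1.0 2.4
   vertex 2.6 0.6 0.3
   vertex 3.3 1.8 1.9
  endloop
 endfacet
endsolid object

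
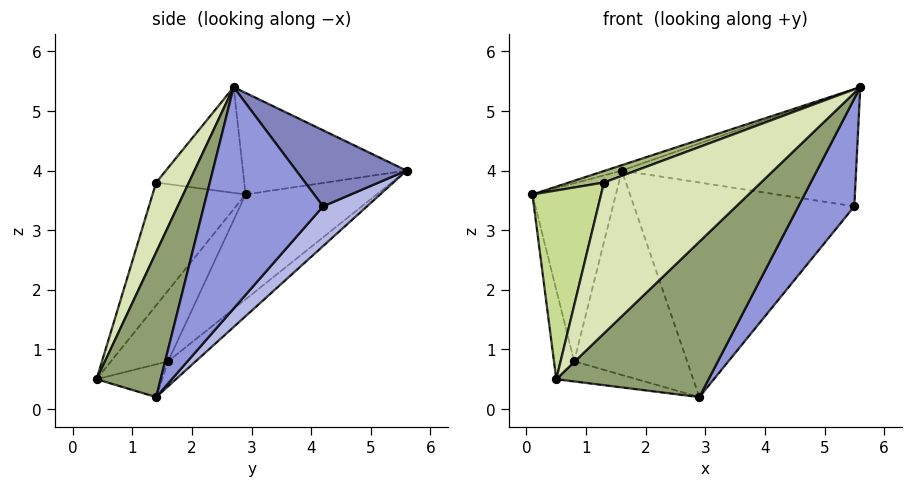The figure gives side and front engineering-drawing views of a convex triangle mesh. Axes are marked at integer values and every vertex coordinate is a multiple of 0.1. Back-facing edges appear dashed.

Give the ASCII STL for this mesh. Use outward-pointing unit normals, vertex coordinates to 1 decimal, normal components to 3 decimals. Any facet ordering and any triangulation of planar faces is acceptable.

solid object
 facet normal -0.310 0.031 0.950
  outer loop
   vertex 1.6 5.6 4.0
   vertex 0.1 2.9 3.6
   vertex 5.6 2.7 5.4
  endloop
 endfacet
 facet normal 0.356 0.756 0.549
  outer loop
   vertex 5.5 4.2 3.4
   vertex 1.6 5.6 4.0
   vertex 5.6 2.7 5.4
  endloop
 endfacet
 facet normal 0.851 -0.399 -0.342
  outer loop
   vertex 5.5 4.2 3.4
   vertex 5.6 2.7 5.4
   vertex 2.9 1.4 0.2
  endloop
 endfacet
 facet normal 0.137 0.688 -0.713
  outer loop
   vertex 5.5 4.2 3.4
   vertex 2.9 1.4 0.2
   vertex 1.6 5.6 4.0
  endloop
 endfacet
 facet normal 0.388 -0.921 0.029
  outer loop
   vertex 0.5 0.4 0.5
   vertex 2.9 1.4 0.2
   vertex 5.6 2.7 5.4
  endloop
 endfacet
 facet normal -0.313 -0.125 0.942
  outer loop
   vertex 1.3 1.4 3.8
   vertex 5.6 2.7 5.4
   vertex 0.1 2.9 3.6
  endloop
 endfacet
 facet normal -0.753 -0.556 0.351
  outer loop
   vertex 1.3 1.4 3.8
   vertex 0.1 2.9 3.6
   vertex 0.5 0.4 0.5
  endloop
 endfacet
 facet normal 0.198 -0.950 0.240
  outer loop
   vertex 1.3 1.4 3.8
   vertex 0.5 0.4 0.5
   vertex 5.6 2.7 5.4
  endloop
 endfacet
 facet normal -0.766 0.488 -0.418
  outer loop
   vertex 0.8 1.6 0.8
   vertex 0.1 2.9 3.6
   vertex 1.6 5.6 4.0
  endloop
 endfacet
 facet normal -0.878 0.310 -0.364
  outer loop
   vertex 0.8 1.6 0.8
   vertex 0.5 0.4 0.5
   vertex 0.1 2.9 3.6
  endloop
 endfacet
 facet normal -0.155 0.636 -0.756
  outer loop
   vertex 0.8 1.6 0.8
   vertex 1.6 5.6 4.0
   vertex 2.9 1.4 0.2
  endloop
 endfacet
 facet normal -0.237 0.291 -0.927
  outer loop
   vertex 0.8 1.6 0.8
   vertex 2.9 1.4 0.2
   vertex 0.5 0.4 0.5
  endloop
 endfacet
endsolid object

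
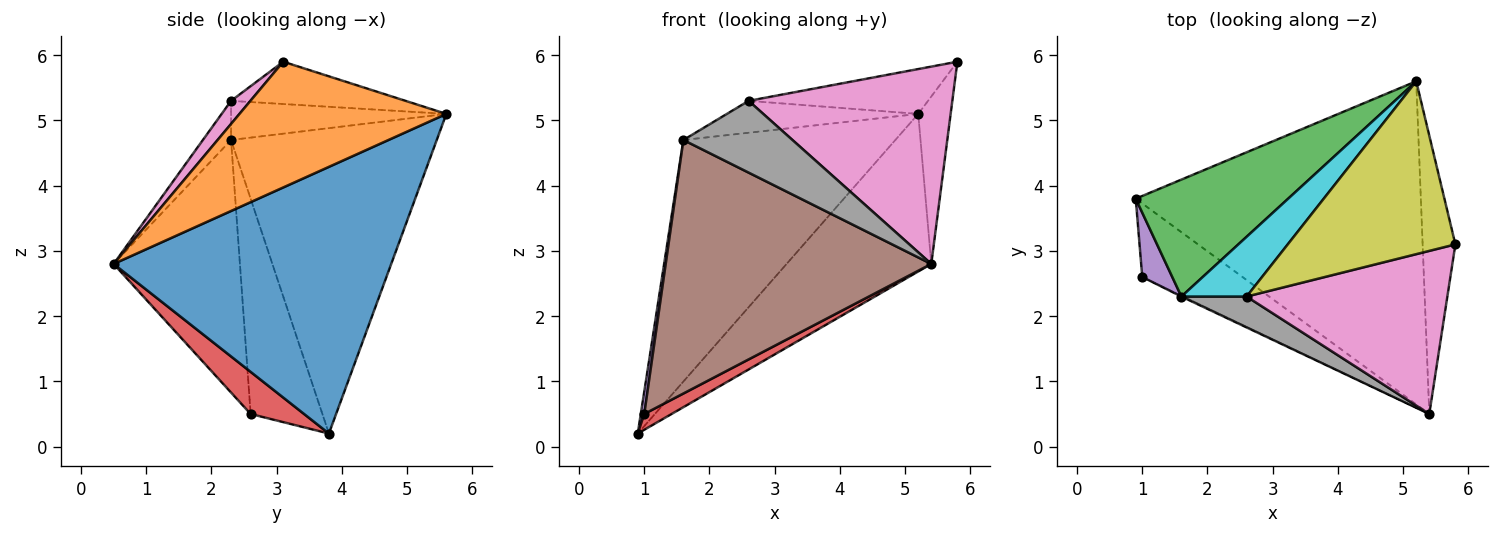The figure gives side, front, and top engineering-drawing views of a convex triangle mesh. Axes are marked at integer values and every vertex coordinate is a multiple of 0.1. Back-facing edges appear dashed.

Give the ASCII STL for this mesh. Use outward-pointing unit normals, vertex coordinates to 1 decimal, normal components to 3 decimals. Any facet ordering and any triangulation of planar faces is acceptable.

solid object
 facet normal 0.644 0.335 -0.688
  outer loop
   vertex 5.2 5.6 5.1
   vertex 5.4 0.5 2.8
   vertex 0.9 3.8 0.2
  endloop
 endfacet
 facet normal 0.957 0.150 -0.249
  outer loop
   vertex 5.2 5.6 5.1
   vertex 5.8 3.1 5.9
   vertex 5.4 0.5 2.8
  endloop
 endfacet
 facet normal -0.658 0.678 0.328
  outer loop
   vertex 1.6 2.3 4.7
   vertex 5.2 5.6 5.1
   vertex 0.9 3.8 0.2
  endloop
 endfacet
 facet normal 0.380 -0.194 -0.904
  outer loop
   vertex 1.0 2.6 0.5
   vertex 0.9 3.8 0.2
   vertex 5.4 0.5 2.8
  endloop
 endfacet
 facet normal -0.989 -0.048 0.138
  outer loop
   vertex 1.0 2.6 0.5
   vertex 1.6 2.3 4.7
   vertex 0.9 3.8 0.2
  endloop
 endfacet
 facet normal -0.429 -0.903 -0.003
  outer loop
   vertex 1.0 2.6 0.5
   vertex 5.4 0.5 2.8
   vertex 1.6 2.3 4.7
  endloop
 endfacet
 facet normal 0.073 -0.769 0.635
  outer loop
   vertex 2.6 2.3 5.3
   vertex 5.4 0.5 2.8
   vertex 5.8 3.1 5.9
  endloop
 endfacet
 facet normal -0.231 -0.894 0.385
  outer loop
   vertex 2.6 2.3 5.3
   vertex 1.6 2.3 4.7
   vertex 5.4 0.5 2.8
  endloop
 endfacet
 facet normal -0.237 0.244 0.940
  outer loop
   vertex 2.6 2.3 5.3
   vertex 5.8 3.1 5.9
   vertex 5.2 5.6 5.1
  endloop
 endfacet
 facet normal -0.468 0.416 0.780
  outer loop
   vertex 2.6 2.3 5.3
   vertex 5.2 5.6 5.1
   vertex 1.6 2.3 4.7
  endloop
 endfacet
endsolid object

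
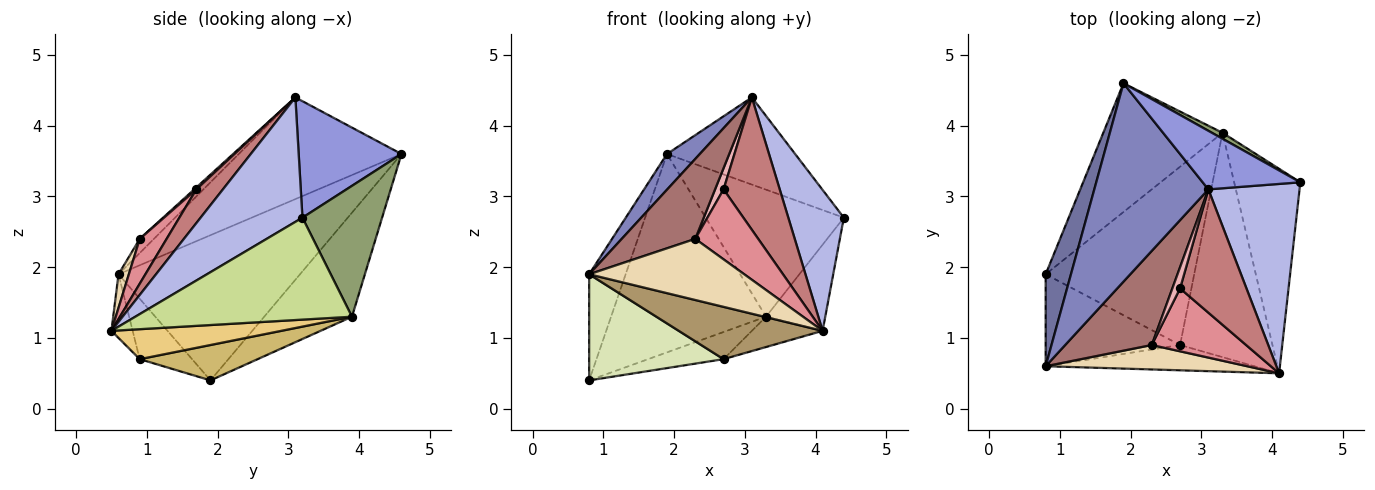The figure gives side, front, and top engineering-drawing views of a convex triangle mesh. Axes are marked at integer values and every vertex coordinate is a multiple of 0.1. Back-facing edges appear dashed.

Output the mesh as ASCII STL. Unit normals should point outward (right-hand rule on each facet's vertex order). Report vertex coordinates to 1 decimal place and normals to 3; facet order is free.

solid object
 facet normal -0.966 0.194 0.168
  outer loop
   vertex 0.8 1.9 0.4
   vertex 0.8 0.6 1.9
   vertex 1.9 4.6 3.6
  endloop
 endfacet
 facet normal -0.660 -0.133 0.740
  outer loop
   vertex 3.1 3.1 4.4
   vertex 1.9 4.6 3.6
   vertex 0.8 0.6 1.9
  endloop
 endfacet
 facet normal 0.554 0.691 0.464
  outer loop
   vertex 3.1 3.1 4.4
   vertex 4.4 3.2 2.7
   vertex 1.9 4.6 3.6
  endloop
 endfacet
 facet normal 0.738 -0.403 0.541
  outer loop
   vertex 3.1 3.1 4.4
   vertex 4.1 0.5 1.1
   vertex 4.4 3.2 2.7
  endloop
 endfacet
 facet normal 0.499 0.866 0.040
  outer loop
   vertex 3.3 3.9 1.3
   vertex 1.9 4.6 3.6
   vertex 4.4 3.2 2.7
  endloop
 endfacet
 facet normal -0.429 0.758 -0.492
  outer loop
   vertex 3.3 3.9 1.3
   vertex 0.8 1.9 0.4
   vertex 1.9 4.6 3.6
  endloop
 endfacet
 facet normal 0.818 0.224 -0.531
  outer loop
   vertex 3.3 3.9 1.3
   vertex 4.4 3.2 2.7
   vertex 4.1 0.5 1.1
  endloop
 endfacet
 facet normal -0.282 -0.725 -0.628
  outer loop
   vertex 2.7 0.9 0.7
   vertex 0.8 0.6 1.9
   vertex 0.8 1.9 0.4
  endloop
 endfacet
 facet normal -0.132 -0.892 -0.432
  outer loop
   vertex 2.7 0.9 0.7
   vertex 4.1 0.5 1.1
   vertex 0.8 0.6 1.9
  endloop
 endfacet
 facet normal 0.229 0.147 -0.962
  outer loop
   vertex 2.7 0.9 0.7
   vertex 0.8 1.9 0.4
   vertex 3.3 3.9 1.3
  endloop
 endfacet
 facet normal 0.306 0.127 -0.943
  outer loop
   vertex 2.7 0.9 0.7
   vertex 3.3 3.9 1.3
   vertex 4.1 0.5 1.1
  endloop
 endfacet
 facet normal 0.062 -0.927 0.371
  outer loop
   vertex 2.3 0.9 2.4
   vertex 0.8 0.6 1.9
   vertex 4.1 0.5 1.1
  endloop
 endfacet
 facet normal -0.124 -0.643 0.756
  outer loop
   vertex 2.3 0.9 2.4
   vertex 3.1 3.1 4.4
   vertex 0.8 0.6 1.9
  endloop
 endfacet
 facet normal 0.327 -0.691 0.644
  outer loop
   vertex 2.7 1.7 3.1
   vertex 4.1 0.5 1.1
   vertex 3.1 3.1 4.4
  endloop
 endfacet
 facet normal 0.303 -0.709 0.637
  outer loop
   vertex 2.7 1.7 3.1
   vertex 2.3 0.9 2.4
   vertex 4.1 0.5 1.1
  endloop
 endfacet
 facet normal 0.174 -0.696 0.696
  outer loop
   vertex 2.7 1.7 3.1
   vertex 3.1 3.1 4.4
   vertex 2.3 0.9 2.4
  endloop
 endfacet
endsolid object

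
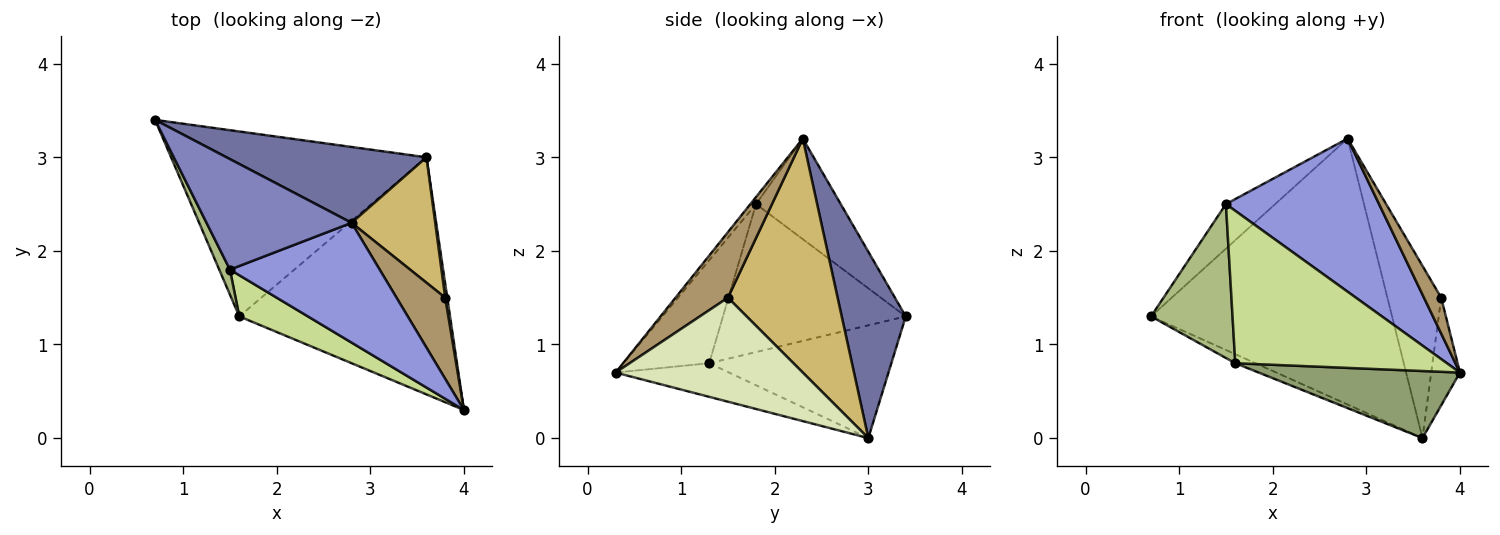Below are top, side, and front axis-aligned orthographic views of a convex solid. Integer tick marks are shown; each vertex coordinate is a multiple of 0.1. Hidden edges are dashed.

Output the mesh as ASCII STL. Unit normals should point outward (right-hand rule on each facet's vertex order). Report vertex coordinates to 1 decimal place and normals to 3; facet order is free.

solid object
 facet normal 0.248 0.932 0.266
  outer loop
   vertex 2.8 2.3 3.2
   vertex 3.6 3.0 0.0
   vertex 0.7 3.4 1.3
  endloop
 endfacet
 facet normal -0.541 0.315 0.780
  outer loop
   vertex 1.5 1.8 2.5
   vertex 2.8 2.3 3.2
   vertex 0.7 3.4 1.3
  endloop
 endfacet
 facet normal -0.029 -0.787 0.616
  outer loop
   vertex 1.5 1.8 2.5
   vertex 4.0 0.3 0.7
   vertex 2.8 2.3 3.2
  endloop
 endfacet
 facet normal -0.404 0.045 -0.914
  outer loop
   vertex 1.6 1.3 0.8
   vertex 0.7 3.4 1.3
   vertex 3.6 3.0 0.0
  endloop
 endfacet
 facet normal -0.152 -0.269 -0.951
  outer loop
   vertex 1.6 1.3 0.8
   vertex 3.6 3.0 0.0
   vertex 4.0 0.3 0.7
  endloop
 endfacet
 facet normal -0.911 -0.406 0.066
  outer loop
   vertex 1.6 1.3 0.8
   vertex 1.5 1.8 2.5
   vertex 0.7 3.4 1.3
  endloop
 endfacet
 facet normal -0.364 -0.899 0.243
  outer loop
   vertex 1.6 1.3 0.8
   vertex 4.0 0.3 0.7
   vertex 1.5 1.8 2.5
  endloop
 endfacet
 facet normal 0.988 0.152 0.020
  outer loop
   vertex 3.8 1.5 1.5
   vertex 4.0 0.3 0.7
   vertex 3.6 3.0 0.0
  endloop
 endfacet
 facet normal 0.776 -0.255 0.577
  outer loop
   vertex 3.8 1.5 1.5
   vertex 2.8 2.3 3.2
   vertex 4.0 0.3 0.7
  endloop
 endfacet
 facet normal 0.855 0.419 0.305
  outer loop
   vertex 3.8 1.5 1.5
   vertex 3.6 3.0 0.0
   vertex 2.8 2.3 3.2
  endloop
 endfacet
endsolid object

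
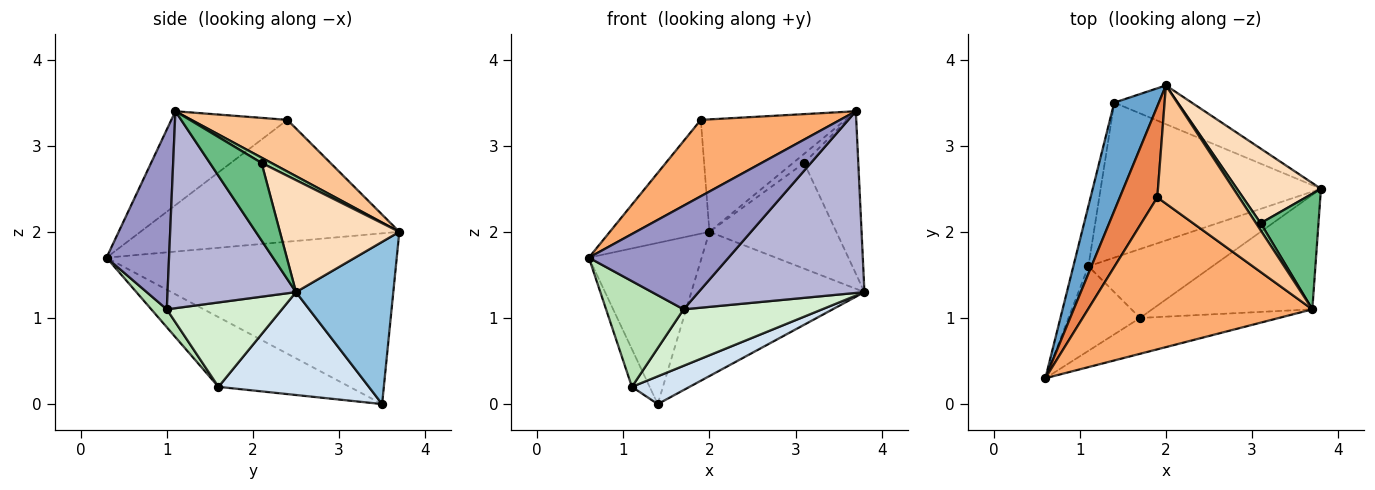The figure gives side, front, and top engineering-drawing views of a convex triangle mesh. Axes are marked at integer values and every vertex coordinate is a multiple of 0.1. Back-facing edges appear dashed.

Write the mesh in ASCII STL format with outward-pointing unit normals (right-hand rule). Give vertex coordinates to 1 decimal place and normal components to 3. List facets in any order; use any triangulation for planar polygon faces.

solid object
 facet normal -0.906 0.352 0.236
  outer loop
   vertex 2.0 3.7 2.0
   vertex 1.4 3.5 0.0
   vertex 0.6 0.3 1.7
  endloop
 endfacet
 facet normal 0.477 0.849 -0.228
  outer loop
   vertex 2.0 3.7 2.0
   vertex 3.8 2.5 1.3
   vertex 1.4 3.5 0.0
  endloop
 endfacet
 facet normal -0.969 0.131 -0.210
  outer loop
   vertex 1.1 1.6 0.2
   vertex 0.6 0.3 1.7
   vertex 1.4 3.5 0.0
  endloop
 endfacet
 facet normal 0.418 -0.160 -0.894
  outer loop
   vertex 1.1 1.6 0.2
   vertex 1.4 3.5 0.0
   vertex 3.8 2.5 1.3
  endloop
 endfacet
 facet normal -0.897 0.345 0.276
  outer loop
   vertex 1.9 2.4 3.3
   vertex 2.0 3.7 2.0
   vertex 0.6 0.3 1.7
  endloop
 endfacet
 facet normal -0.350 -0.421 0.837
  outer loop
   vertex 1.9 2.4 3.3
   vertex 0.6 0.3 1.7
   vertex 3.7 1.1 3.4
  endloop
 endfacet
 facet normal 0.416 0.627 0.659
  outer loop
   vertex 1.9 2.4 3.3
   vertex 3.7 1.1 3.4
   vertex 2.0 3.7 2.0
  endloop
 endfacet
 facet normal 0.610 0.648 0.457
  outer loop
   vertex 3.1 2.1 2.8
   vertex 3.8 2.5 1.3
   vertex 2.0 3.7 2.0
  endloop
 endfacet
 facet normal 0.614 0.643 0.458
  outer loop
   vertex 3.1 2.1 2.8
   vertex 3.7 1.1 3.4
   vertex 3.8 2.5 1.3
  endloop
 endfacet
 facet normal 0.574 0.646 0.503
  outer loop
   vertex 3.1 2.1 2.8
   vertex 2.0 3.7 2.0
   vertex 3.7 1.1 3.4
  endloop
 endfacet
 facet normal 0.154 -0.772 -0.617
  outer loop
   vertex 1.7 1.0 1.1
   vertex 0.6 0.3 1.7
   vertex 1.1 1.6 0.2
  endloop
 endfacet
 facet normal 0.466 -0.561 -0.684
  outer loop
   vertex 1.7 1.0 1.1
   vertex 1.1 1.6 0.2
   vertex 3.8 2.5 1.3
  endloop
 endfacet
 facet normal 0.390 -0.870 -0.301
  outer loop
   vertex 1.7 1.0 1.1
   vertex 3.7 1.1 3.4
   vertex 0.6 0.3 1.7
  endloop
 endfacet
 facet normal 0.548 -0.708 -0.446
  outer loop
   vertex 1.7 1.0 1.1
   vertex 3.8 2.5 1.3
   vertex 3.7 1.1 3.4
  endloop
 endfacet
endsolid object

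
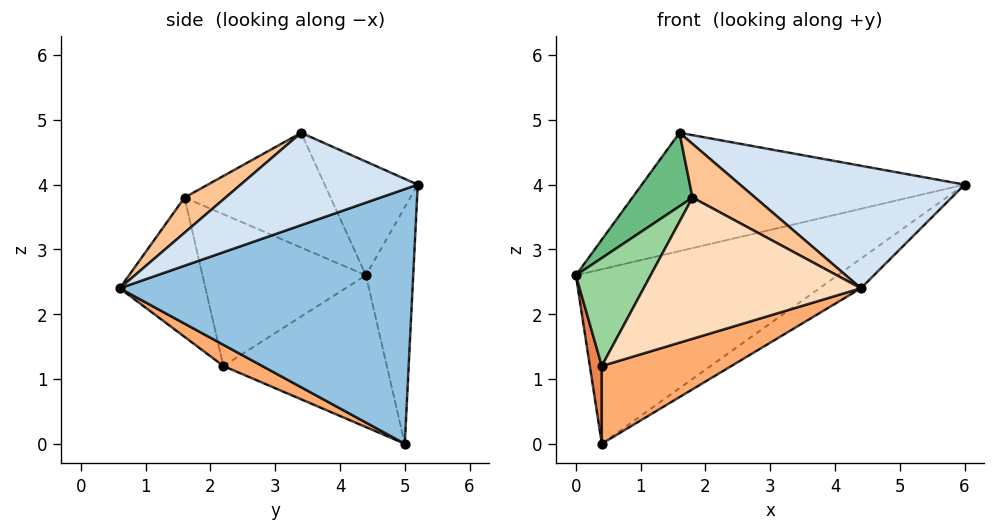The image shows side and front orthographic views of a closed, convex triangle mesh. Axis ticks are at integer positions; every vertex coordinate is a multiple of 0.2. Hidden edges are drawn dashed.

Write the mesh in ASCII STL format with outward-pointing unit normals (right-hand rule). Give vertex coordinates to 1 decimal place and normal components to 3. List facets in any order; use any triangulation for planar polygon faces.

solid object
 facet normal -0.174 0.965 0.196
  outer loop
   vertex 0.4 5.0 0.0
   vertex 0.0 4.4 2.6
   vertex 6.0 5.2 4.0
  endloop
 endfacet
 facet normal 0.577 0.082 -0.812
  outer loop
   vertex 0.4 5.0 0.0
   vertex 6.0 5.2 4.0
   vertex 4.4 0.6 2.4
  endloop
 endfacet
 facet normal -0.234 0.810 0.538
  outer loop
   vertex 1.6 3.4 4.8
   vertex 6.0 5.2 4.0
   vertex 0.0 4.4 2.6
  endloop
 endfacet
 facet normal 0.323 -0.409 0.854
  outer loop
   vertex 1.6 3.4 4.8
   vertex 4.4 0.6 2.4
   vertex 6.0 5.2 4.0
  endloop
 endfacet
 facet normal -0.983 -0.072 -0.168
  outer loop
   vertex 0.4 2.2 1.2
   vertex 0.0 4.4 2.6
   vertex 0.4 5.0 0.0
  endloop
 endfacet
 facet normal 0.117 -0.391 -0.913
  outer loop
   vertex 0.4 2.2 1.2
   vertex 0.4 5.0 0.0
   vertex 4.4 0.6 2.4
  endloop
 endfacet
 facet normal 0.288 -0.440 0.850
  outer loop
   vertex 1.8 1.6 3.8
   vertex 4.4 0.6 2.4
   vertex 1.6 3.4 4.8
  endloop
 endfacet
 facet normal -0.367 -0.930 -0.017
  outer loop
   vertex 1.8 1.6 3.8
   vertex 0.4 2.2 1.2
   vertex 4.4 0.6 2.4
  endloop
 endfacet
 facet normal -0.827 -0.340 0.447
  outer loop
   vertex 1.8 1.6 3.8
   vertex 1.6 3.4 4.8
   vertex 0.0 4.4 2.6
  endloop
 endfacet
 facet normal -0.846 -0.387 0.366
  outer loop
   vertex 1.8 1.6 3.8
   vertex 0.0 4.4 2.6
   vertex 0.4 2.2 1.2
  endloop
 endfacet
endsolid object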